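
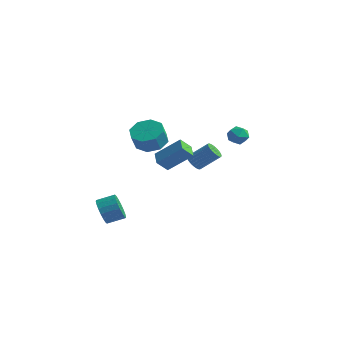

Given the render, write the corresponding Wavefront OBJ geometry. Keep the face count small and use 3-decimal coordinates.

v 0.809 4.282 1.504
v 1.356 4.569 1.211
v 0.904 3.411 0.829
v 1.451 3.698 0.536
v 1.488 3.471 1.18
v 1.429 4.009 1.597
v 0.831 3.971 0.443
v 0.772 4.509 0.86
v 1.37 4.376 0.555
v 1.775 4.068 1.011
v 0.485 3.912 1.029
v 0.89 3.604 1.485
v -0.865 2.782 -1.077
v -0.486 2.843 -1.485
v 0.444 3.439 -0.53
v 0.065 3.378 -0.123
v -0.594 3.032 -1.498
v 0.337 3.628 -0.544
v -0.743 3.184 -1.448
v 0.187 3.78 -0.493
v -0.91 3.274 -1.34
v 0.02 3.87 -0.386
v -1.071 3.29 -1.193
v -0.141 3.886 -0.239
v -1.201 3.228 -1.029
v -0.27 3.824 -0.074
v -1.279 3.098 -0.871
v -0.349 3.694 0.083
v -1.294 2.92 -0.745
v -0.364 3.516 0.209
v -1.244 2.721 -0.67
v -0.314 3.317 0.285
v -1.137 2.532 -0.656
v -0.206 3.128 0.298
v -0.987 2.38 -0.707
v -0.057 2.976 0.248
v -0.82 2.29 -0.814
v 0.11 2.886 0.14
v -0.659 2.274 -0.961
v 0.271 2.87 -0.007
v -0.53 2.336 -1.126
v 0.401 2.932 -0.171
v -0.451 2.466 -1.283
v 0.479 3.062 -0.329
v -0.436 2.644 -1.409
v 0.494 3.24 -0.455
v -0.963 -0.923 1.841
v -0.149 -1.262 1.579
v -0.063 -1.796 2.537
v -0.877 -1.457 2.799
v -0.089 -0.647 1.916
v -0.003 -1.181 2.874
v -0.54 -0.194 2.209
v -0.454 -0.728 3.167
v -1.24 -0.167 2.287
v -1.154 -0.701 3.245
v -1.777 -0.584 2.103
v -1.691 -1.118 3.061
v -1.837 -1.199 1.766
v -1.751 -1.733 2.724
v -1.386 -1.652 1.473
v -1.3 -2.186 2.431
v -0.686 -1.679 1.395
v -0.6 -2.213 2.353
v 1.392 -2.964 1.772
v 1.088 -3.477 2.378
v 2.517 -2.381 2.829
v 2.213 -2.894 3.436
v 1.947 -3.586 1.524
v 1.643 -4.099 2.131
v 3.072 -3.003 2.582
v 2.768 -3.516 3.188
v -2.97 -2.567 -3.211
v -2.516 -2.717 -3.877
v -1.776 -2.083 -3.515
v -2.23 -1.933 -2.849
v -2.715 -2.428 -3.978
v -1.974 -1.794 -3.615
v -2.964 -2.166 -3.926
v -2.223 -1.532 -3.564
v -3.214 -1.984 -3.733
v -2.474 -1.35 -3.371
v -3.416 -1.917 -3.437
v -2.676 -1.283 -3.075
v -3.53 -1.979 -3.096
v -2.79 -1.345 -2.734
v -3.533 -2.157 -2.777
v -2.792 -1.523 -2.415
v -3.424 -2.417 -2.545
v -2.684 -1.783 -2.183
v -3.226 -2.706 -2.445
v -2.485 -2.072 -2.082
v -2.977 -2.968 -2.496
v -2.236 -2.334 -2.134
v -2.726 -3.15 -2.689
v -1.986 -2.516 -2.327
v -2.524 -3.217 -2.985
v -1.784 -2.583 -2.623
v -2.41 -3.155 -3.326
v -1.67 -2.521 -2.964
v -2.408 -2.977 -3.645
v -1.667 -2.343 -3.283
f 1 12 6
f 1 6 2
f 1 2 8
f 1 8 11
f 1 11 12
f 2 6 10
f 6 12 5
f 12 11 3
f 11 8 7
f 8 2 9
f 4 10 5
f 4 5 3
f 4 3 7
f 4 7 9
f 4 9 10
f 5 10 6
f 3 5 12
f 7 3 11
f 9 7 8
f 10 9 2
f 14 13 17
f 14 17 15
f 15 17 18
f 15 18 16
f 17 13 19
f 17 19 18
f 18 19 20
f 18 20 16
f 19 13 21
f 19 21 20
f 20 21 22
f 20 22 16
f 21 13 23
f 21 23 22
f 22 23 24
f 22 24 16
f 23 13 25
f 23 25 24
f 24 25 26
f 24 26 16
f 25 13 27
f 25 27 26
f 26 27 28
f 26 28 16
f 27 13 29
f 27 29 28
f 28 29 30
f 28 30 16
f 29 13 31
f 29 31 30
f 30 31 32
f 30 32 16
f 31 13 33
f 31 33 32
f 32 33 34
f 32 34 16
f 33 13 35
f 33 35 34
f 34 35 36
f 34 36 16
f 35 13 37
f 35 37 36
f 36 37 38
f 36 38 16
f 37 13 39
f 37 39 38
f 38 39 40
f 38 40 16
f 39 13 41
f 39 41 40
f 40 41 42
f 40 42 16
f 41 13 43
f 41 43 42
f 42 43 44
f 42 44 16
f 43 13 45
f 43 45 44
f 44 45 46
f 44 46 16
f 45 13 14
f 45 14 46
f 46 14 15
f 46 15 16
f 48 47 51
f 48 51 49
f 49 51 52
f 49 52 50
f 51 47 53
f 51 53 52
f 52 53 54
f 52 54 50
f 53 47 55
f 53 55 54
f 54 55 56
f 54 56 50
f 55 47 57
f 55 57 56
f 56 57 58
f 56 58 50
f 57 47 59
f 57 59 58
f 58 59 60
f 58 60 50
f 59 47 61
f 59 61 60
f 60 61 62
f 60 62 50
f 61 47 63
f 61 63 62
f 62 63 64
f 62 64 50
f 63 47 48
f 63 48 64
f 64 48 49
f 64 49 50
f 66 68 65
f 69 66 65
f 65 68 67
f 67 69 65
f 66 72 68
f 70 66 69
f 70 72 66
f 68 72 67
f 71 69 67
f 67 72 71
f 71 70 69
f 72 70 71
f 74 73 77
f 74 77 75
f 75 77 78
f 75 78 76
f 77 73 79
f 77 79 78
f 78 79 80
f 78 80 76
f 79 73 81
f 79 81 80
f 80 81 82
f 80 82 76
f 81 73 83
f 81 83 82
f 82 83 84
f 82 84 76
f 83 73 85
f 83 85 84
f 84 85 86
f 84 86 76
f 85 73 87
f 85 87 86
f 86 87 88
f 86 88 76
f 87 73 89
f 87 89 88
f 88 89 90
f 88 90 76
f 89 73 91
f 89 91 90
f 90 91 92
f 90 92 76
f 91 73 93
f 91 93 92
f 92 93 94
f 92 94 76
f 93 73 95
f 93 95 94
f 94 95 96
f 94 96 76
f 95 73 97
f 95 97 96
f 96 97 98
f 96 98 76
f 97 73 99
f 97 99 98
f 98 99 100
f 98 100 76
f 99 73 101
f 99 101 100
f 100 101 102
f 100 102 76
f 101 73 74
f 101 74 102
f 102 74 75
f 102 75 76



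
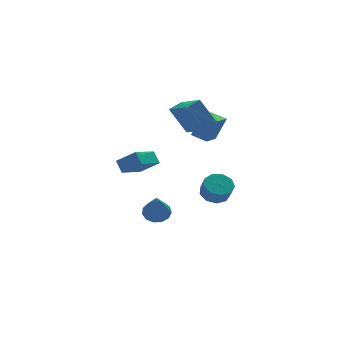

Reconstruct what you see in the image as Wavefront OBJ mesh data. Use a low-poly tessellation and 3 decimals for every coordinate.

v 2.971 1.658 -0.051
v 3.595 1.612 1.389
v 2.332 2.353 0.248
v 2.956 2.307 1.688
v 3.864 2.633 -0.408
v 4.488 2.587 1.032
v 3.225 3.328 -0.109
v 3.849 3.282 1.331
v 0.763 1.492 2.763
v 1.12 -0.334 3.624
v 1.564 1.784 3.049
v 1.922 -0.042 3.91
v 1.538 0.902 1.19
v 1.896 -0.924 2.051
v 2.34 1.194 1.476
v 2.697 -0.632 2.337
v -1.418 -2.694 -2.552
v -0.97 -3.239 -2.835
v -1.862 -3.946 -0.848
v -0.72 -2.993 -2.589
v -0.691 -2.653 -2.331
v -0.893 -2.325 -2.144
v -1.262 -2.115 -2.085
v -1.68 -2.088 -2.175
v -2.014 -2.255 -2.385
v -2.159 -2.56 -2.647
v -2.069 -2.909 -2.879
v -1.772 -3.189 -3.007
v -1.362 -3.312 -2.991
v -3.743 -4.137 1.359
v -3.862 -3.59 1.944
v -2.493 -3.294 0.824
v -2.611 -2.747 1.41
v -2.949 -4.813 2.15
v -3.067 -4.266 2.736
v -1.698 -3.97 1.616
v -1.817 -3.423 2.201
v 3.703 2.255 -4.394
v 4.12 1.604 -4.814
v 4.134 1.014 -3.886
v 3.717 1.665 -3.466
v 4.52 1.986 -4.578
v 4.535 1.396 -3.65
v 4.538 2.494 -4.255
v 4.553 1.904 -3.327
v 4.165 2.89 -3.998
v 4.18 2.3 -3.069
v 3.576 2.989 -3.926
v 3.59 2.399 -2.997
v 3.046 2.744 -4.073
v 3.06 2.154 -3.144
v 2.823 2.271 -4.37
v 2.838 1.681 -3.442
v 3.012 1.79 -4.679
v 3.027 1.2 -3.751
v 3.524 1.527 -4.854
v 3.539 0.937 -3.926
f 2 4 1
f 5 2 1
f 1 4 3
f 3 5 1
f 2 8 4
f 6 2 5
f 6 8 2
f 4 8 3
f 7 5 3
f 3 8 7
f 7 6 5
f 8 6 7
f 10 12 9
f 13 10 9
f 9 12 11
f 11 13 9
f 10 16 12
f 14 10 13
f 14 16 10
f 12 16 11
f 15 13 11
f 11 16 15
f 15 14 13
f 16 14 15
f 18 17 20
f 18 20 19
f 20 17 21
f 20 21 19
f 21 17 22
f 21 22 19
f 22 17 23
f 22 23 19
f 23 17 24
f 23 24 19
f 24 17 25
f 24 25 19
f 25 17 26
f 25 26 19
f 26 17 27
f 26 27 19
f 27 17 28
f 27 28 19
f 28 17 29
f 28 29 19
f 29 17 18
f 29 18 19
f 31 33 30
f 34 31 30
f 30 33 32
f 32 34 30
f 31 37 33
f 35 31 34
f 35 37 31
f 33 37 32
f 36 34 32
f 32 37 36
f 36 35 34
f 37 35 36
f 39 38 42
f 39 42 40
f 40 42 43
f 40 43 41
f 42 38 44
f 42 44 43
f 43 44 45
f 43 45 41
f 44 38 46
f 44 46 45
f 45 46 47
f 45 47 41
f 46 38 48
f 46 48 47
f 47 48 49
f 47 49 41
f 48 38 50
f 48 50 49
f 49 50 51
f 49 51 41
f 50 38 52
f 50 52 51
f 51 52 53
f 51 53 41
f 52 38 54
f 52 54 53
f 53 54 55
f 53 55 41
f 54 38 56
f 54 56 55
f 55 56 57
f 55 57 41
f 56 38 39
f 56 39 57
f 57 39 40
f 57 40 41



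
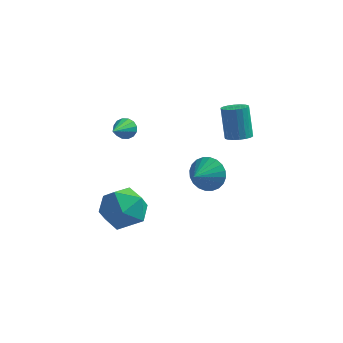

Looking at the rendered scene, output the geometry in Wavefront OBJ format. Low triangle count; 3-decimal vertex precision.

v -0.061 0.439 -1.621
v 0.546 -0.006 -2.096
v -0.399 -0.599 -1.079
v 0.73 0.081 -1.815
v 0.794 0.223 -1.504
v 0.728 0.397 -1.211
v 0.541 0.578 -0.981
v 0.263 0.738 -0.848
v -0.065 0.853 -0.833
v -0.391 0.904 -0.938
v -0.668 0.885 -1.147
v -0.852 0.798 -1.428
v -0.916 0.656 -1.739
v -0.85 0.482 -2.032
v -0.663 0.301 -2.262
v -0.385 0.141 -2.395
v -0.057 0.026 -2.41
v 0.27 -0.025 -2.305
v -3.384 -0.588 1.45
v -3.182 -0.853 1.025
v -3.556 -1.812 2.13
v -2.961 -0.794 1.186
v -2.853 -0.681 1.418
v -2.888 -0.542 1.658
v -3.056 -0.416 1.843
v -3.312 -0.336 1.922
v -3.587 -0.324 1.875
v -3.808 -0.382 1.714
v -3.915 -0.496 1.483
v -3.881 -0.634 1.242
v -3.713 -0.76 1.058
v -3.457 -0.84 0.978
v 1.166 0.902 0.713
v 1.762 0.981 0.82
v 1.429 1.557 2.253
v 0.834 1.478 2.147
v 1.688 1.217 0.708
v 1.356 1.794 2.141
v 1.512 1.391 0.597
v 1.179 1.967 2.03
v 1.266 1.468 0.509
v 0.934 2.044 1.942
v 1.001 1.432 0.462
v 0.669 2.009 1.895
v 0.769 1.292 0.464
v 0.437 1.869 1.897
v 0.615 1.074 0.516
v 0.283 1.651 1.949
v 0.571 0.823 0.607
v 0.238 1.399 2.04
v 0.644 0.586 0.719
v 0.312 1.163 2.152
v 0.821 0.413 0.83
v 0.488 0.989 2.263
v 1.066 0.336 0.918
v 0.734 0.912 2.351
v 1.331 0.371 0.965
v 0.999 0.948 2.398
v 1.563 0.511 0.963
v 1.231 1.088 2.396
v 1.717 0.729 0.911
v 1.385 1.306 2.344
v -3.734 0.152 -4.204
v -2.593 -0.084 -3.845
v -4.327 -1.576 -3.455
v -3.186 -1.812 -3.096
v -3.825 -0.926 -2.553
v -3.459 0.141 -3.016
v -3.461 -1.801 -4.284
v -3.095 -0.734 -4.747
v -2.424 -1.291 -3.894
v -2.649 -0.751 -2.824
v -4.271 -0.909 -4.476
v -4.496 -0.369 -3.406
f 2 1 4
f 2 4 3
f 4 1 5
f 4 5 3
f 5 1 6
f 5 6 3
f 6 1 7
f 6 7 3
f 7 1 8
f 7 8 3
f 8 1 9
f 8 9 3
f 9 1 10
f 9 10 3
f 10 1 11
f 10 11 3
f 11 1 12
f 11 12 3
f 12 1 13
f 12 13 3
f 13 1 14
f 13 14 3
f 14 1 15
f 14 15 3
f 15 1 16
f 15 16 3
f 16 1 17
f 16 17 3
f 17 1 18
f 17 18 3
f 18 1 2
f 18 2 3
f 20 19 22
f 20 22 21
f 22 19 23
f 22 23 21
f 23 19 24
f 23 24 21
f 24 19 25
f 24 25 21
f 25 19 26
f 25 26 21
f 26 19 27
f 26 27 21
f 27 19 28
f 27 28 21
f 28 19 29
f 28 29 21
f 29 19 30
f 29 30 21
f 30 19 31
f 30 31 21
f 31 19 32
f 31 32 21
f 32 19 20
f 32 20 21
f 34 33 37
f 34 37 35
f 35 37 38
f 35 38 36
f 37 33 39
f 37 39 38
f 38 39 40
f 38 40 36
f 39 33 41
f 39 41 40
f 40 41 42
f 40 42 36
f 41 33 43
f 41 43 42
f 42 43 44
f 42 44 36
f 43 33 45
f 43 45 44
f 44 45 46
f 44 46 36
f 45 33 47
f 45 47 46
f 46 47 48
f 46 48 36
f 47 33 49
f 47 49 48
f 48 49 50
f 48 50 36
f 49 33 51
f 49 51 50
f 50 51 52
f 50 52 36
f 51 33 53
f 51 53 52
f 52 53 54
f 52 54 36
f 53 33 55
f 53 55 54
f 54 55 56
f 54 56 36
f 55 33 57
f 55 57 56
f 56 57 58
f 56 58 36
f 57 33 59
f 57 59 58
f 58 59 60
f 58 60 36
f 59 33 61
f 59 61 60
f 60 61 62
f 60 62 36
f 61 33 34
f 61 34 62
f 62 34 35
f 62 35 36
f 63 74 68
f 63 68 64
f 63 64 70
f 63 70 73
f 63 73 74
f 64 68 72
f 68 74 67
f 74 73 65
f 73 70 69
f 70 64 71
f 66 72 67
f 66 67 65
f 66 65 69
f 66 69 71
f 66 71 72
f 67 72 68
f 65 67 74
f 69 65 73
f 71 69 70
f 72 71 64



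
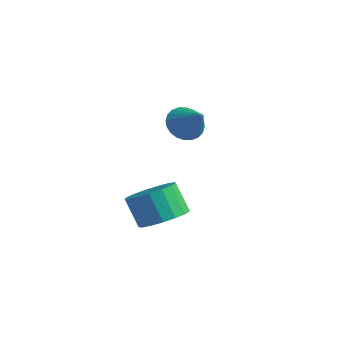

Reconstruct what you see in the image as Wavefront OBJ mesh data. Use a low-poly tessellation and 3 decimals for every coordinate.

v 0.082 3.937 3.342
v 0.427 3.546 2.875
v 1.038 3.783 4.178
v 0.52 3.796 2.815
v 0.546 4.067 2.834
v 0.502 4.318 2.932
v 0.393 4.512 3.091
v 0.237 4.617 3.289
v 0.058 4.62 3.495
v -0.118 4.518 3.677
v -0.264 4.328 3.809
v -0.357 4.078 3.869
v -0.383 3.807 3.849
v -0.338 3.556 3.752
v -0.23 3.362 3.592
v -0.074 3.257 3.395
v 0.106 3.254 3.189
v 0.282 3.356 3.006
v 2.867 0.243 1.76
v 3.543 0.036 2.195
v 2.929 0.051 3.155
v 2.253 0.257 2.72
v 3.549 0.434 2.193
v 2.935 0.449 3.153
v 3.399 0.787 2.091
v 2.785 0.802 3.052
v 3.127 1.016 1.914
v 2.513 1.031 2.874
v 2.795 1.067 1.701
v 2.181 1.082 2.661
v 2.48 0.93 1.502
v 1.866 0.945 2.462
v 2.254 0.635 1.362
v 1.64 0.65 2.322
v 2.168 0.25 1.313
v 1.554 0.265 2.273
v 2.242 -0.136 1.366
v 1.628 -0.121 2.327
v 2.459 -0.436 1.51
v 1.846 -0.421 2.47
v 2.77 -0.58 1.711
v 2.156 -0.565 2.671
v 3.103 -0.536 1.923
v 2.489 -0.521 2.883
v 3.382 -0.314 2.098
v 2.768 -0.299 3.058
f 2 1 4
f 2 4 3
f 4 1 5
f 4 5 3
f 5 1 6
f 5 6 3
f 6 1 7
f 6 7 3
f 7 1 8
f 7 8 3
f 8 1 9
f 8 9 3
f 9 1 10
f 9 10 3
f 10 1 11
f 10 11 3
f 11 1 12
f 11 12 3
f 12 1 13
f 12 13 3
f 13 1 14
f 13 14 3
f 14 1 15
f 14 15 3
f 15 1 16
f 15 16 3
f 16 1 17
f 16 17 3
f 17 1 18
f 17 18 3
f 18 1 2
f 18 2 3
f 20 19 23
f 20 23 21
f 21 23 24
f 21 24 22
f 23 19 25
f 23 25 24
f 24 25 26
f 24 26 22
f 25 19 27
f 25 27 26
f 26 27 28
f 26 28 22
f 27 19 29
f 27 29 28
f 28 29 30
f 28 30 22
f 29 19 31
f 29 31 30
f 30 31 32
f 30 32 22
f 31 19 33
f 31 33 32
f 32 33 34
f 32 34 22
f 33 19 35
f 33 35 34
f 34 35 36
f 34 36 22
f 35 19 37
f 35 37 36
f 36 37 38
f 36 38 22
f 37 19 39
f 37 39 38
f 38 39 40
f 38 40 22
f 39 19 41
f 39 41 40
f 40 41 42
f 40 42 22
f 41 19 43
f 41 43 42
f 42 43 44
f 42 44 22
f 43 19 45
f 43 45 44
f 44 45 46
f 44 46 22
f 45 19 20
f 45 20 46
f 46 20 21
f 46 21 22



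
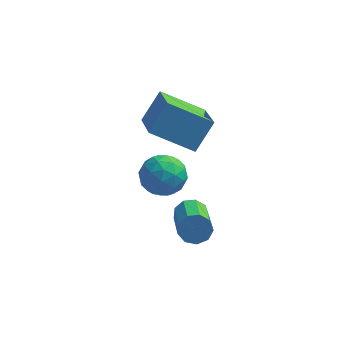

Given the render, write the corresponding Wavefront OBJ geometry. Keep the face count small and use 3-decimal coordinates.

v 2.357 -0.416 -0.28
v 2.875 -0.121 0.048
v 3.281 -1.97 1.067
v 2.763 -2.264 0.74
v 2.483 -0.072 0.293
v 2.889 -1.921 1.313
v 2.032 -0.184 0.271
v 2.438 -2.032 1.29
v 1.733 -0.404 -0.01
v 2.139 -2.253 1.01
v 1.726 -0.629 -0.416
v 2.132 -2.478 0.603
v 2.014 -0.755 -0.759
v 2.421 -2.604 0.26
v 2.463 -0.722 -0.877
v 2.869 -2.571 0.142
v 2.862 -0.545 -0.716
v 3.268 -2.394 0.303
v 3.025 -0.308 -0.351
v 3.431 -2.157 0.669
v 1.906 1.717 2.346
v 2.469 -0.081 3.34
v 0.151 1.697 3.305
v 0.714 -0.101 4.299
v 2.506 2.521 3.461
v 3.069 0.723 4.455
v 0.751 2.501 4.42
v 1.314 0.703 5.414
v 0.134 1.942 -0.139
v 0.897 2.011 -0.812
v 1.103 1.069 0.872
v 1.866 1.138 0.199
v 1.553 1.968 0.702
v 0.955 2.508 0.078
v 1.045 0.572 -0.018
v 0.447 1.112 -0.642
v 1.461 1.165 -0.736
v 1.775 2.027 -0.292
v 0.225 1.053 0.352
v 0.539 1.915 0.796
v 0.431 2.054 -0.564
v 1.569 1.026 0.624
v 1.386 1.514 0.92
v 1.834 1.555 0.524
v 0.464 2.345 -0.041
v 0.913 2.386 -0.437
v 1.298 2.36 0.453
v 1.087 0.694 0.497
v 1.536 0.735 0.101
v 0.166 1.525 -0.464
v 0.614 1.566 -0.86
v 0.702 0.72 -0.393
v 1.211 1.596 -0.915
v 1.78 1.083 -0.321
v 1.298 0.75 -0.448
v 0.946 1.068 -0.816
v 1.395 2.103 -0.654
v 1.965 1.59 -0.06
v 1.781 2.078 0.236
v 1.429 2.395 -0.131
v 1.726 1.606 -0.61
v 0.035 1.49 0.12
v 0.605 0.977 0.714
v 0.571 0.685 0.191
v 0.219 1.002 -0.176
v 0.22 1.997 0.381
v 0.789 1.484 0.975
v 1.054 2.012 0.876
v 0.702 2.33 0.508
v 0.274 1.474 0.67
f 2 1 5
f 2 5 3
f 3 5 6
f 3 6 4
f 5 1 7
f 5 7 6
f 6 7 8
f 6 8 4
f 7 1 9
f 7 9 8
f 8 9 10
f 8 10 4
f 9 1 11
f 9 11 10
f 10 11 12
f 10 12 4
f 11 1 13
f 11 13 12
f 12 13 14
f 12 14 4
f 13 1 15
f 13 15 14
f 14 15 16
f 14 16 4
f 15 1 17
f 15 17 16
f 16 17 18
f 16 18 4
f 17 1 19
f 17 19 18
f 18 19 20
f 18 20 4
f 19 1 2
f 19 2 20
f 20 2 3
f 20 3 4
f 22 24 21
f 25 22 21
f 21 24 23
f 23 25 21
f 22 28 24
f 26 22 25
f 26 28 22
f 24 28 23
f 27 25 23
f 23 28 27
f 27 26 25
f 28 26 27
f 29 66 45
f 66 40 69
f 45 69 34
f 66 69 45
f 29 45 41
f 45 34 46
f 41 46 30
f 45 46 41
f 29 41 50
f 41 30 51
f 50 51 36
f 41 51 50
f 29 50 62
f 50 36 65
f 62 65 39
f 50 65 62
f 29 62 66
f 62 39 70
f 66 70 40
f 62 70 66
f 30 46 57
f 46 34 60
f 57 60 38
f 46 60 57
f 34 69 47
f 69 40 68
f 47 68 33
f 69 68 47
f 40 70 67
f 70 39 63
f 67 63 31
f 70 63 67
f 39 65 64
f 65 36 52
f 64 52 35
f 65 52 64
f 36 51 56
f 51 30 53
f 56 53 37
f 51 53 56
f 32 58 44
f 58 38 59
f 44 59 33
f 58 59 44
f 32 44 42
f 44 33 43
f 42 43 31
f 44 43 42
f 32 42 49
f 42 31 48
f 49 48 35
f 42 48 49
f 32 49 54
f 49 35 55
f 54 55 37
f 49 55 54
f 32 54 58
f 54 37 61
f 58 61 38
f 54 61 58
f 33 59 47
f 59 38 60
f 47 60 34
f 59 60 47
f 31 43 67
f 43 33 68
f 67 68 40
f 43 68 67
f 35 48 64
f 48 31 63
f 64 63 39
f 48 63 64
f 37 55 56
f 55 35 52
f 56 52 36
f 55 52 56
f 38 61 57
f 61 37 53
f 57 53 30
f 61 53 57



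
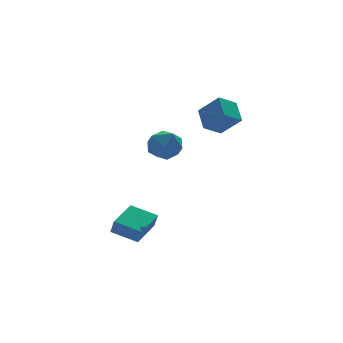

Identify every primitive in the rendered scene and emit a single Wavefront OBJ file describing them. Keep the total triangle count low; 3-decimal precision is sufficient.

v 2.544 -0.019 2.162
v 2.757 1.114 2.939
v 3.557 0.171 1.607
v 3.769 1.304 2.384
v 3.271 -0.864 3.196
v 3.483 0.269 3.973
v 4.283 -0.674 2.641
v 4.496 0.459 3.418
v -1.638 -1.894 -4.063
v -1.579 -2.215 -3.278
v -2.65 -0.936 -3.595
v -2.59 -1.256 -2.81
v -0.31 -0.684 -3.67
v -0.25 -1.004 -2.885
v -1.321 0.275 -3.202
v -1.262 -0.046 -2.417
v -0.001 -0.308 0.721
v 0.654 0.158 1.332
v -0.154 -1.518 1.808
v 0.501 -1.052 2.419
v -0.414 -0.655 2.263
v -0.32 0.092 1.591
v 0.82 -1.452 1.549
v 0.914 -0.705 0.877
v 1.161 -0.549 1.844
v 0.398 -0.056 2.285
v 0.102 -1.304 0.855
v -0.661 -0.811 1.296
f 2 4 1
f 5 2 1
f 1 4 3
f 3 5 1
f 2 8 4
f 6 2 5
f 6 8 2
f 4 8 3
f 7 5 3
f 3 8 7
f 7 6 5
f 8 6 7
f 10 12 9
f 13 10 9
f 9 12 11
f 11 13 9
f 10 16 12
f 14 10 13
f 14 16 10
f 12 16 11
f 15 13 11
f 11 16 15
f 15 14 13
f 16 14 15
f 17 28 22
f 17 22 18
f 17 18 24
f 17 24 27
f 17 27 28
f 18 22 26
f 22 28 21
f 28 27 19
f 27 24 23
f 24 18 25
f 20 26 21
f 20 21 19
f 20 19 23
f 20 23 25
f 20 25 26
f 21 26 22
f 19 21 28
f 23 19 27
f 25 23 24
f 26 25 18



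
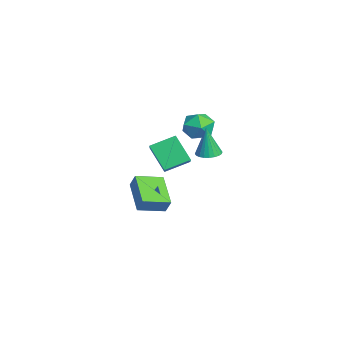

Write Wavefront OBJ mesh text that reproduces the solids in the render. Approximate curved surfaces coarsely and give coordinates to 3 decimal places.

v -1.832 2.837 2.363
v -0.942 2.591 2.213
v -2.058 1.549 3.127
v -1.168 1.303 2.977
v -1.367 2.017 3.548
v -1.227 2.813 3.077
v -1.773 1.327 2.263
v -1.633 2.123 1.792
v -0.905 1.658 2.152
v -0.654 2.085 2.946
v -2.346 2.055 2.394
v -2.095 2.482 3.188
v -4.092 -1.054 -2.629
v -3.776 -0.81 -1.845
v -4.371 0.401 -2.969
v -4.054 0.645 -2.185
v -2.226 -0.885 -3.435
v -1.909 -0.641 -2.651
v -2.504 0.57 -3.775
v -2.188 0.814 -2.991
v -0.384 -0.445 2.042
v -0.558 0.841 2.567
v -2.104 -0.244 0.982
v -2.278 1.042 1.507
v 0.458 0.178 0.793
v 0.284 1.464 1.318
v -1.262 0.379 -0.267
v -1.436 1.665 0.258
v 2.107 2.06 2.703
v 2.744 2.003 2.719
v 2.053 1.94 4.337
v 2.717 2.25 2.737
v 2.597 2.469 2.749
v 2.402 2.625 2.754
v 2.163 2.696 2.751
v 1.915 2.669 2.741
v 1.696 2.55 2.725
v 1.54 2.356 2.706
v 1.47 2.118 2.686
v 1.497 1.87 2.669
v 1.617 1.651 2.657
v 1.811 1.495 2.651
v 2.051 1.424 2.654
v 2.299 1.451 2.664
v 2.518 1.57 2.68
v 2.674 1.764 2.699
f 1 12 6
f 1 6 2
f 1 2 8
f 1 8 11
f 1 11 12
f 2 6 10
f 6 12 5
f 12 11 3
f 11 8 7
f 8 2 9
f 4 10 5
f 4 5 3
f 4 3 7
f 4 7 9
f 4 9 10
f 5 10 6
f 3 5 12
f 7 3 11
f 9 7 8
f 10 9 2
f 14 16 13
f 17 14 13
f 13 16 15
f 15 17 13
f 14 20 16
f 18 14 17
f 18 20 14
f 16 20 15
f 19 17 15
f 15 20 19
f 19 18 17
f 20 18 19
f 22 24 21
f 25 22 21
f 21 24 23
f 23 25 21
f 22 28 24
f 26 22 25
f 26 28 22
f 24 28 23
f 27 25 23
f 23 28 27
f 27 26 25
f 28 26 27
f 30 29 32
f 30 32 31
f 32 29 33
f 32 33 31
f 33 29 34
f 33 34 31
f 34 29 35
f 34 35 31
f 35 29 36
f 35 36 31
f 36 29 37
f 36 37 31
f 37 29 38
f 37 38 31
f 38 29 39
f 38 39 31
f 39 29 40
f 39 40 31
f 40 29 41
f 40 41 31
f 41 29 42
f 41 42 31
f 42 29 43
f 42 43 31
f 43 29 44
f 43 44 31
f 44 29 45
f 44 45 31
f 45 29 46
f 45 46 31
f 46 29 30
f 46 30 31



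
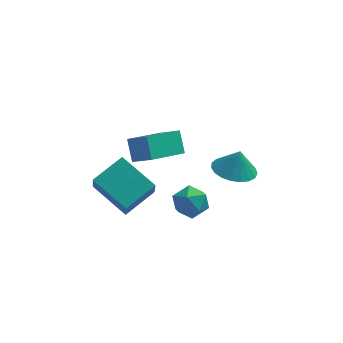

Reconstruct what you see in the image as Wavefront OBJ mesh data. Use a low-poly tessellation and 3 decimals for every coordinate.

v -1.489 0.979 3.403
v -1.674 1.653 4.213
v -0.2 2.117 2.749
v -0.385 2.792 3.559
v -0.735 0.468 4.001
v -0.92 1.143 4.811
v 0.554 1.607 3.347
v 0.369 2.281 4.157
v 2.564 2.685 1.265
v 3.121 1.917 1.223
v 2.796 2.795 2.335
v 3.375 2.207 1.138
v 3.489 2.58 1.075
v 3.442 2.971 1.045
v 3.244 3.313 1.053
v 2.928 3.546 1.097
v 2.549 3.63 1.171
v 2.173 3.551 1.261
v 1.864 3.322 1.351
v 1.676 2.982 1.427
v 1.642 2.592 1.475
v 1.767 2.217 1.487
v 2.03 1.924 1.46
v 2.385 1.761 1.399
v 2.771 1.759 1.316
v 0.046 -0.104 2.256
v 0.434 0.497 1.877
v 1.066 -0.897 2.043
v 1.454 -0.296 1.664
v 1.33 -0.258 2.463
v 0.699 0.232 2.595
v 0.801 -0.632 1.325
v 0.17 -0.142 1.457
v 0.901 0.171 1.302
v 1.228 0.402 2.006
v 0.272 -0.802 1.914
v 0.599 -0.571 2.618
v -3.061 1.529 1.347
v -3.024 0.825 2.439
v -1.923 2.455 1.907
v -1.886 1.75 2.998
v -1.774 0.41 0.582
v -1.737 -0.295 1.673
v -0.636 1.335 1.141
v -0.599 0.631 2.233
f 2 4 1
f 5 2 1
f 1 4 3
f 3 5 1
f 2 8 4
f 6 2 5
f 6 8 2
f 4 8 3
f 7 5 3
f 3 8 7
f 7 6 5
f 8 6 7
f 10 9 12
f 10 12 11
f 12 9 13
f 12 13 11
f 13 9 14
f 13 14 11
f 14 9 15
f 14 15 11
f 15 9 16
f 15 16 11
f 16 9 17
f 16 17 11
f 17 9 18
f 17 18 11
f 18 9 19
f 18 19 11
f 19 9 20
f 19 20 11
f 20 9 21
f 20 21 11
f 21 9 22
f 21 22 11
f 22 9 23
f 22 23 11
f 23 9 24
f 23 24 11
f 24 9 25
f 24 25 11
f 25 9 10
f 25 10 11
f 26 37 31
f 26 31 27
f 26 27 33
f 26 33 36
f 26 36 37
f 27 31 35
f 31 37 30
f 37 36 28
f 36 33 32
f 33 27 34
f 29 35 30
f 29 30 28
f 29 28 32
f 29 32 34
f 29 34 35
f 30 35 31
f 28 30 37
f 32 28 36
f 34 32 33
f 35 34 27
f 39 41 38
f 42 39 38
f 38 41 40
f 40 42 38
f 39 45 41
f 43 39 42
f 43 45 39
f 41 45 40
f 44 42 40
f 40 45 44
f 44 43 42
f 45 43 44



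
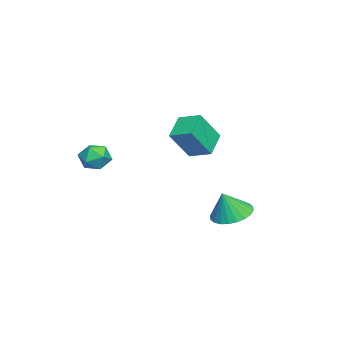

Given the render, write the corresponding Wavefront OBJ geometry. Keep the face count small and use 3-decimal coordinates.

v 2.715 -3.211 -0.038
v 3.309 -2.969 0.553
v 3.711 -3.911 -0.753
v 4.305 -3.669 -0.162
v 3.68 -4.238 0.055
v 3.064 -3.805 0.497
v 3.956 -3.075 -0.697
v 3.34 -2.642 -0.255
v 4.076 -2.885 0.146
v 3.905 -3.604 0.611
v 3.115 -3.276 -0.811
v 2.944 -3.995 -0.346
v -1.927 -0.03 -1.646
v -3.246 0.166 -0.816
v -1.511 1.164 -1.265
v -2.83 1.359 -0.436
v -1.03 -0.859 -0.024
v -2.349 -0.664 0.805
v -0.614 0.334 0.356
v -1.933 0.53 1.186
v 1.941 2.827 -3.841
v 2.891 2.464 -4.234
v 2.379 2.433 -2.419
v 2.985 2.87 -4.151
v 2.921 3.27 -4.02
v 2.707 3.602 -3.863
v 2.377 3.816 -3.701
v 1.98 3.88 -3.562
v 1.578 3.783 -3.464
v 1.23 3.541 -3.425
v 0.991 3.19 -3.448
v 0.897 2.784 -3.532
v 0.961 2.384 -3.662
v 1.175 2.052 -3.82
v 1.505 1.838 -3.981
v 1.902 1.774 -4.121
v 2.304 1.871 -4.218
v 2.651 2.113 -4.258
f 1 12 6
f 1 6 2
f 1 2 8
f 1 8 11
f 1 11 12
f 2 6 10
f 6 12 5
f 12 11 3
f 11 8 7
f 8 2 9
f 4 10 5
f 4 5 3
f 4 3 7
f 4 7 9
f 4 9 10
f 5 10 6
f 3 5 12
f 7 3 11
f 9 7 8
f 10 9 2
f 14 16 13
f 17 14 13
f 13 16 15
f 15 17 13
f 14 20 16
f 18 14 17
f 18 20 14
f 16 20 15
f 19 17 15
f 15 20 19
f 19 18 17
f 20 18 19
f 22 21 24
f 22 24 23
f 24 21 25
f 24 25 23
f 25 21 26
f 25 26 23
f 26 21 27
f 26 27 23
f 27 21 28
f 27 28 23
f 28 21 29
f 28 29 23
f 29 21 30
f 29 30 23
f 30 21 31
f 30 31 23
f 31 21 32
f 31 32 23
f 32 21 33
f 32 33 23
f 33 21 34
f 33 34 23
f 34 21 35
f 34 35 23
f 35 21 36
f 35 36 23
f 36 21 37
f 36 37 23
f 37 21 38
f 37 38 23
f 38 21 22
f 38 22 23



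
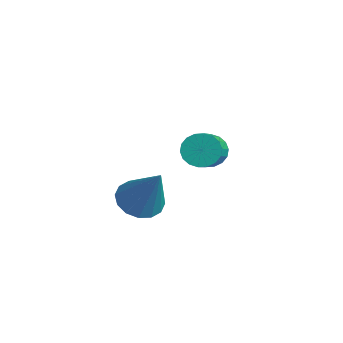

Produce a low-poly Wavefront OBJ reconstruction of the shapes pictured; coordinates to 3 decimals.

v 1.406 -3.931 1.246
v 1.887 -3.549 0.889
v 2.354 -3.789 2.674
v 1.649 -3.302 1.022
v 1.346 -3.224 1.215
v 1.06 -3.335 1.416
v 0.866 -3.606 1.572
v 0.817 -3.964 1.64
v 0.926 -4.313 1.602
v 1.164 -4.56 1.469
v 1.467 -4.638 1.276
v 1.753 -4.526 1.075
v 1.947 -4.255 0.919
v 1.996 -3.898 0.851
v -1.015 -0.51 0.874
v -0.642 -0.508 0.404
v 0.208 -1.209 1.076
v -0.165 -1.21 1.546
v -0.568 -0.29 0.539
v 0.281 -0.99 1.211
v -0.583 -0.115 0.74
v 0.266 -0.815 1.412
v -0.684 -0.018 0.968
v 0.166 -0.719 1.64
v -0.85 -0.019 1.177
v -0 -0.719 1.849
v -1.049 -0.117 1.326
v -0.199 -0.817 1.998
v -1.241 -0.293 1.386
v -0.391 -0.993 2.058
v -1.388 -0.511 1.344
v -0.538 -1.212 2.016
v -1.461 -0.73 1.209
v -0.612 -1.43 1.881
v -1.446 -0.905 1.008
v -0.597 -1.605 1.68
v -1.346 -1.001 0.78
v -0.496 -1.702 1.452
v -1.18 -1.001 0.571
v -0.33 -1.701 1.243
v -0.981 -0.903 0.422
v -0.131 -1.603 1.094
v -0.789 -0.727 0.362
v 0.061 -1.427 1.034
f 2 1 4
f 2 4 3
f 4 1 5
f 4 5 3
f 5 1 6
f 5 6 3
f 6 1 7
f 6 7 3
f 7 1 8
f 7 8 3
f 8 1 9
f 8 9 3
f 9 1 10
f 9 10 3
f 10 1 11
f 10 11 3
f 11 1 12
f 11 12 3
f 12 1 13
f 12 13 3
f 13 1 14
f 13 14 3
f 14 1 2
f 14 2 3
f 16 15 19
f 16 19 17
f 17 19 20
f 17 20 18
f 19 15 21
f 19 21 20
f 20 21 22
f 20 22 18
f 21 15 23
f 21 23 22
f 22 23 24
f 22 24 18
f 23 15 25
f 23 25 24
f 24 25 26
f 24 26 18
f 25 15 27
f 25 27 26
f 26 27 28
f 26 28 18
f 27 15 29
f 27 29 28
f 28 29 30
f 28 30 18
f 29 15 31
f 29 31 30
f 30 31 32
f 30 32 18
f 31 15 33
f 31 33 32
f 32 33 34
f 32 34 18
f 33 15 35
f 33 35 34
f 34 35 36
f 34 36 18
f 35 15 37
f 35 37 36
f 36 37 38
f 36 38 18
f 37 15 39
f 37 39 38
f 38 39 40
f 38 40 18
f 39 15 41
f 39 41 40
f 40 41 42
f 40 42 18
f 41 15 43
f 41 43 42
f 42 43 44
f 42 44 18
f 43 15 16
f 43 16 44
f 44 16 17
f 44 17 18



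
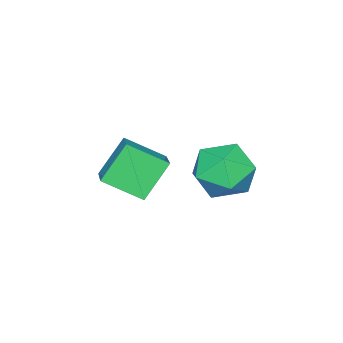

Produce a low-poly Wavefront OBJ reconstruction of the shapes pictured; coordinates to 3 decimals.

v -4.581 -1.579 -0.043
v -3.717 -0.856 0.524
v -3.183 -3.044 -0.304
v -2.319 -2.321 0.263
v -3.272 -2.806 0.932
v -4.136 -1.901 1.093
v -2.764 -1.999 -0.873
v -3.628 -1.094 -0.712
v -2.594 -1.115 0.011
v -2.908 -1.614 1.126
v -3.992 -2.286 -0.906
v -4.306 -2.785 0.209
v -0.135 -4.683 0.753
v -1.134 -4.375 2.068
v -0.766 -3.422 -0.023
v -1.765 -3.113 1.292
v 0.925 -3.787 1.348
v -0.074 -3.478 2.663
v 0.294 -2.525 0.572
v -0.705 -2.217 1.887
f 1 12 6
f 1 6 2
f 1 2 8
f 1 8 11
f 1 11 12
f 2 6 10
f 6 12 5
f 12 11 3
f 11 8 7
f 8 2 9
f 4 10 5
f 4 5 3
f 4 3 7
f 4 7 9
f 4 9 10
f 5 10 6
f 3 5 12
f 7 3 11
f 9 7 8
f 10 9 2
f 14 16 13
f 17 14 13
f 13 16 15
f 15 17 13
f 14 20 16
f 18 14 17
f 18 20 14
f 16 20 15
f 19 17 15
f 15 20 19
f 19 18 17
f 20 18 19



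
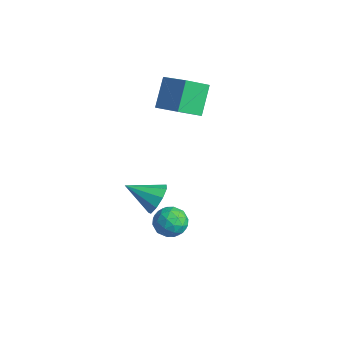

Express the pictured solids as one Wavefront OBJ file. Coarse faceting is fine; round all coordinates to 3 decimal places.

v -4.846 4.099 3.411
v -5.157 2.729 4.276
v -2.943 4.249 4.333
v -3.254 2.878 5.198
v -4.026 2.962 1.902
v -4.337 1.591 2.767
v -2.123 3.111 2.824
v -2.434 1.741 3.689
v 2.709 -1.871 -0.604
v 3.262 -2.649 -0.307
v 1.778 -2.031 0.707
v 2.331 -2.809 1.004
v 2.719 -1.888 1.012
v 3.294 -1.789 0.201
v 1.746 -2.891 0.199
v 2.321 -2.792 -0.612
v 2.666 -3.279 0.189
v 3.268 -2.659 0.692
v 1.772 -2.021 -0.292
v 2.374 -1.401 0.211
v 3.067 -2.246 -0.571
v 1.973 -2.434 0.971
v 2.201 -1.893 0.975
v 2.526 -2.35 1.15
v 3.086 -1.741 -0.272
v 3.411 -2.198 -0.098
v 3.092 -1.751 0.678
v 1.629 -2.482 0.498
v 1.954 -2.939 0.672
v 2.514 -2.33 -0.75
v 2.839 -2.787 -0.575
v 1.948 -2.929 -0.278
v 3.042 -3.073 -0.105
v 2.495 -3.167 0.666
v 2.151 -3.215 0.193
v 2.489 -3.157 -0.283
v 3.395 -2.709 0.191
v 2.848 -2.803 0.962
v 3.076 -2.262 0.966
v 3.415 -2.204 0.49
v 3.045 -3.079 0.483
v 2.192 -1.877 -0.562
v 1.645 -1.971 0.209
v 1.625 -2.476 -0.09
v 1.964 -2.418 -0.566
v 2.545 -1.513 -0.266
v 1.998 -1.607 0.505
v 2.551 -1.523 0.683
v 2.889 -1.465 0.207
v 1.995 -1.601 -0.083
v -2.054 0.113 -2.876
v -1.351 -0.056 -2.101
v -3.386 -1.153 -1.944
v -1.773 0.51 -1.934
v -2.326 0.89 -2.208
v -2.752 0.907 -2.795
v -2.852 0.552 -3.419
v -2.578 -0.008 -3.789
v -2.06 -0.512 -3.732
v -1.538 -0.723 -3.274
v -1.259 -0.543 -2.63
f 2 4 1
f 5 2 1
f 1 4 3
f 3 5 1
f 2 8 4
f 6 2 5
f 6 8 2
f 4 8 3
f 7 5 3
f 3 8 7
f 7 6 5
f 8 6 7
f 9 46 25
f 46 20 49
f 25 49 14
f 46 49 25
f 9 25 21
f 25 14 26
f 21 26 10
f 25 26 21
f 9 21 30
f 21 10 31
f 30 31 16
f 21 31 30
f 9 30 42
f 30 16 45
f 42 45 19
f 30 45 42
f 9 42 46
f 42 19 50
f 46 50 20
f 42 50 46
f 10 26 37
f 26 14 40
f 37 40 18
f 26 40 37
f 14 49 27
f 49 20 48
f 27 48 13
f 49 48 27
f 20 50 47
f 50 19 43
f 47 43 11
f 50 43 47
f 19 45 44
f 45 16 32
f 44 32 15
f 45 32 44
f 16 31 36
f 31 10 33
f 36 33 17
f 31 33 36
f 12 38 24
f 38 18 39
f 24 39 13
f 38 39 24
f 12 24 22
f 24 13 23
f 22 23 11
f 24 23 22
f 12 22 29
f 22 11 28
f 29 28 15
f 22 28 29
f 12 29 34
f 29 15 35
f 34 35 17
f 29 35 34
f 12 34 38
f 34 17 41
f 38 41 18
f 34 41 38
f 13 39 27
f 39 18 40
f 27 40 14
f 39 40 27
f 11 23 47
f 23 13 48
f 47 48 20
f 23 48 47
f 15 28 44
f 28 11 43
f 44 43 19
f 28 43 44
f 17 35 36
f 35 15 32
f 36 32 16
f 35 32 36
f 18 41 37
f 41 17 33
f 37 33 10
f 41 33 37
f 52 51 54
f 52 54 53
f 54 51 55
f 54 55 53
f 55 51 56
f 55 56 53
f 56 51 57
f 56 57 53
f 57 51 58
f 57 58 53
f 58 51 59
f 58 59 53
f 59 51 60
f 59 60 53
f 60 51 61
f 60 61 53
f 61 51 52
f 61 52 53



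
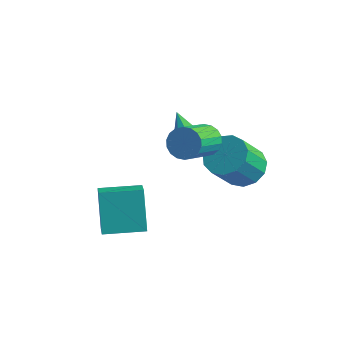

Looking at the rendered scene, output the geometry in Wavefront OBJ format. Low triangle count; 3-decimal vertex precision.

v -2.851 1.258 1.571
v -2.342 1.825 1.815
v -4.189 2.082 2.449
v -2.567 1.969 1.337
v -2.925 1.78 0.969
v -3.248 1.347 0.882
v -3.386 0.872 1.118
v -3.273 0.579 1.565
v -2.963 0.603 2.016
v -2.6 0.933 2.258
v -2.355 1.416 2.178
v -1.112 2.668 0.044
v -0.626 1.912 -0.459
v -0.842 0.795 1.013
v -1.328 1.552 1.516
v -0.216 2.208 -0.173
v -0.433 1.091 1.298
v -0.091 2.651 0.181
v -0.307 1.534 1.652
v -0.29 3.099 0.492
v -0.506 1.982 1.963
v -0.749 3.41 0.66
v -0.966 2.293 2.132
v -1.324 3.486 0.634
v -1.54 2.369 2.105
v -1.832 3.303 0.42
v -2.048 2.186 1.891
v -2.11 2.918 0.087
v -2.327 1.801 1.558
v -2.072 2.454 -0.26
v -2.288 1.337 1.212
v -1.729 2.058 -0.51
v -1.945 0.941 0.962
v -1.19 1.856 -0.584
v -1.406 0.739 0.887
v -3.881 -3.328 -1.519
v -4.621 -2.579 0.205
v -4.587 -2.539 -2.165
v -5.326 -1.79 -0.441
v -2.534 -2.09 -1.479
v -3.273 -1.341 0.245
v -3.239 -1.301 -2.125
v -3.979 -0.552 -0.401
v -1.935 0.965 2.561
v -1.172 1.099 2.646
v -1.001 -0.532 3.665
v -1.765 -0.665 3.579
v -1.309 1.257 2.923
v -1.139 -0.373 3.942
v -1.571 1.358 3.128
v -1.4 -0.273 4.146
v -1.905 1.38 3.22
v -1.734 -0.25 4.239
v -2.244 1.321 3.182
v -2.074 -0.309 4.201
v -2.523 1.191 3.021
v -2.352 -0.439 4.04
v -2.685 1.017 2.769
v -2.515 -0.614 3.787
v -2.699 0.832 2.475
v -2.528 -0.799 3.494
v -2.561 0.673 2.198
v -2.391 -0.957 3.217
v -2.3 0.573 1.994
v -2.129 -1.058 3.012
v -1.966 0.55 1.901
v -1.795 -1.08 2.92
v -1.626 0.609 1.939
v -1.456 -1.021 2.958
v -1.348 0.739 2.1
v -1.177 -0.891 3.119
v -1.185 0.914 2.353
v -1.015 -0.717 3.371
f 2 1 4
f 2 4 3
f 4 1 5
f 4 5 3
f 5 1 6
f 5 6 3
f 6 1 7
f 6 7 3
f 7 1 8
f 7 8 3
f 8 1 9
f 8 9 3
f 9 1 10
f 9 10 3
f 10 1 11
f 10 11 3
f 11 1 2
f 11 2 3
f 13 12 16
f 13 16 14
f 14 16 17
f 14 17 15
f 16 12 18
f 16 18 17
f 17 18 19
f 17 19 15
f 18 12 20
f 18 20 19
f 19 20 21
f 19 21 15
f 20 12 22
f 20 22 21
f 21 22 23
f 21 23 15
f 22 12 24
f 22 24 23
f 23 24 25
f 23 25 15
f 24 12 26
f 24 26 25
f 25 26 27
f 25 27 15
f 26 12 28
f 26 28 27
f 27 28 29
f 27 29 15
f 28 12 30
f 28 30 29
f 29 30 31
f 29 31 15
f 30 12 32
f 30 32 31
f 31 32 33
f 31 33 15
f 32 12 34
f 32 34 33
f 33 34 35
f 33 35 15
f 34 12 13
f 34 13 35
f 35 13 14
f 35 14 15
f 37 39 36
f 40 37 36
f 36 39 38
f 38 40 36
f 37 43 39
f 41 37 40
f 41 43 37
f 39 43 38
f 42 40 38
f 38 43 42
f 42 41 40
f 43 41 42
f 45 44 48
f 45 48 46
f 46 48 49
f 46 49 47
f 48 44 50
f 48 50 49
f 49 50 51
f 49 51 47
f 50 44 52
f 50 52 51
f 51 52 53
f 51 53 47
f 52 44 54
f 52 54 53
f 53 54 55
f 53 55 47
f 54 44 56
f 54 56 55
f 55 56 57
f 55 57 47
f 56 44 58
f 56 58 57
f 57 58 59
f 57 59 47
f 58 44 60
f 58 60 59
f 59 60 61
f 59 61 47
f 60 44 62
f 60 62 61
f 61 62 63
f 61 63 47
f 62 44 64
f 62 64 63
f 63 64 65
f 63 65 47
f 64 44 66
f 64 66 65
f 65 66 67
f 65 67 47
f 66 44 68
f 66 68 67
f 67 68 69
f 67 69 47
f 68 44 70
f 68 70 69
f 69 70 71
f 69 71 47
f 70 44 72
f 70 72 71
f 71 72 73
f 71 73 47
f 72 44 45
f 72 45 73
f 73 45 46
f 73 46 47



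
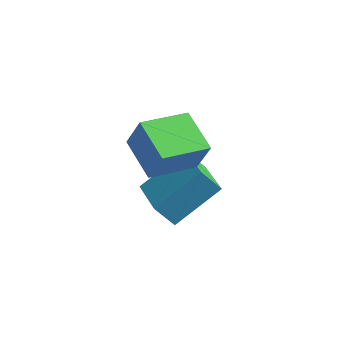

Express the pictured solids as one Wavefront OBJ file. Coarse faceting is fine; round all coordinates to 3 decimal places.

v -0.5 -1.433 2.989
v -0.031 -1.415 4.201
v 0.519 0.029 2.573
v 0.988 0.047 3.785
v 0.712 -2.407 2.535
v 1.181 -2.389 3.747
v 1.731 -0.945 2.119
v 2.2 -0.927 3.331
v -0.481 -0.56 -0.34
v 0.574 0.812 0.778
v 0.145 -0.329 -1.214
v 1.2 1.043 -0.097
v 0.6 -1.763 0.117
v 1.655 -0.391 1.234
v 1.226 -1.532 -0.758
v 2.281 -0.16 0.36
f 2 4 1
f 5 2 1
f 1 4 3
f 3 5 1
f 2 8 4
f 6 2 5
f 6 8 2
f 4 8 3
f 7 5 3
f 3 8 7
f 7 6 5
f 8 6 7
f 10 12 9
f 13 10 9
f 9 12 11
f 11 13 9
f 10 16 12
f 14 10 13
f 14 16 10
f 12 16 11
f 15 13 11
f 11 16 15
f 15 14 13
f 16 14 15



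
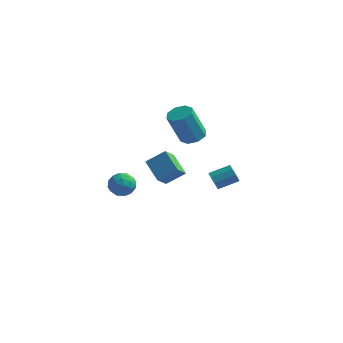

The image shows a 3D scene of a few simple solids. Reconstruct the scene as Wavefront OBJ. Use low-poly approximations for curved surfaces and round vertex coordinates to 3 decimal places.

v -1.958 2.396 -1.468
v -2.059 1.575 -0.789
v -1.078 2.877 -0.754
v -1.18 2.056 -0.076
v -0.96 1.664 -2.204
v -1.062 0.843 -1.526
v -0.081 2.145 -1.491
v -0.182 1.324 -0.812
v -3.76 2.897 -3.617
v -3.251 2.313 -3.814
v -4.189 2.187 -2.626
v -3.68 1.603 -2.823
v -3.403 2.294 -2.531
v -3.138 2.732 -3.143
v -4.302 1.768 -3.297
v -4.037 2.206 -3.909
v -3.586 1.615 -3.616
v -3.03 1.941 -3.143
v -4.41 2.559 -3.297
v -3.854 2.885 -2.824
v -3.467 2.667 -3.803
v -3.973 1.833 -2.637
v -3.81 2.239 -2.465
v -3.51 1.896 -2.581
v -3.401 2.914 -3.409
v -3.102 2.571 -3.524
v -3.192 2.559 -2.77
v -4.338 1.929 -2.916
v -4.039 1.586 -3.031
v -3.93 2.604 -3.859
v -3.63 2.261 -3.975
v -4.248 1.941 -3.67
v -3.365 1.914 -3.802
v -3.618 1.497 -3.219
v -3.983 1.593 -3.498
v -3.827 1.851 -3.858
v -3.039 2.105 -3.524
v -3.291 1.688 -2.941
v -3.128 2.094 -2.769
v -2.972 2.352 -3.129
v -3.236 1.695 -3.407
v -4.149 2.812 -3.499
v -4.401 2.395 -2.916
v -4.468 2.148 -3.311
v -4.312 2.406 -3.671
v -3.822 3.003 -3.221
v -4.075 2.586 -2.638
v -3.613 2.649 -2.582
v -3.457 2.907 -2.942
v -4.204 2.805 -3.033
v -0.243 3.444 0.55
v 0.245 2.902 0.513
v -0.269 2.314 2.333
v -0.757 2.856 2.37
v 0.462 3.371 0.725
v -0.052 2.783 2.545
v 0.266 3.882 0.835
v -0.248 3.295 2.655
v -0.228 4.137 0.778
v -0.742 3.55 2.598
v -0.731 3.986 0.587
v -1.245 3.398 2.407
v -0.948 3.517 0.375
v -1.462 2.929 2.195
v -0.752 3.005 0.265
v -1.266 2.418 2.085
v -0.258 2.75 0.322
v -0.772 2.163 2.142
v 2.709 -0.95 0.248
v 3.004 -1.046 -0.194
v 3.846 -0.405 0.23
v 3.551 -0.31 0.672
v 2.798 -0.743 -0.243
v 3.641 -0.103 0.182
v 2.551 -0.537 -0.062
v 3.393 0.103 0.363
v 2.377 -0.524 0.264
v 3.22 0.116 0.689
v 2.359 -0.711 0.582
v 3.201 -0.071 1.007
v 2.504 -1.01 0.744
v 3.347 -0.37 1.168
v 2.745 -1.28 0.674
v 3.588 -0.64 1.098
v 2.969 -1.397 0.404
v 3.812 -0.756 0.828
v 3.071 -1.304 0.061
v 3.914 -0.664 0.485
f 2 4 1
f 5 2 1
f 1 4 3
f 3 5 1
f 2 8 4
f 6 2 5
f 6 8 2
f 4 8 3
f 7 5 3
f 3 8 7
f 7 6 5
f 8 6 7
f 9 46 25
f 46 20 49
f 25 49 14
f 46 49 25
f 9 25 21
f 25 14 26
f 21 26 10
f 25 26 21
f 9 21 30
f 21 10 31
f 30 31 16
f 21 31 30
f 9 30 42
f 30 16 45
f 42 45 19
f 30 45 42
f 9 42 46
f 42 19 50
f 46 50 20
f 42 50 46
f 10 26 37
f 26 14 40
f 37 40 18
f 26 40 37
f 14 49 27
f 49 20 48
f 27 48 13
f 49 48 27
f 20 50 47
f 50 19 43
f 47 43 11
f 50 43 47
f 19 45 44
f 45 16 32
f 44 32 15
f 45 32 44
f 16 31 36
f 31 10 33
f 36 33 17
f 31 33 36
f 12 38 24
f 38 18 39
f 24 39 13
f 38 39 24
f 12 24 22
f 24 13 23
f 22 23 11
f 24 23 22
f 12 22 29
f 22 11 28
f 29 28 15
f 22 28 29
f 12 29 34
f 29 15 35
f 34 35 17
f 29 35 34
f 12 34 38
f 34 17 41
f 38 41 18
f 34 41 38
f 13 39 27
f 39 18 40
f 27 40 14
f 39 40 27
f 11 23 47
f 23 13 48
f 47 48 20
f 23 48 47
f 15 28 44
f 28 11 43
f 44 43 19
f 28 43 44
f 17 35 36
f 35 15 32
f 36 32 16
f 35 32 36
f 18 41 37
f 41 17 33
f 37 33 10
f 41 33 37
f 52 51 55
f 52 55 53
f 53 55 56
f 53 56 54
f 55 51 57
f 55 57 56
f 56 57 58
f 56 58 54
f 57 51 59
f 57 59 58
f 58 59 60
f 58 60 54
f 59 51 61
f 59 61 60
f 60 61 62
f 60 62 54
f 61 51 63
f 61 63 62
f 62 63 64
f 62 64 54
f 63 51 65
f 63 65 64
f 64 65 66
f 64 66 54
f 65 51 67
f 65 67 66
f 66 67 68
f 66 68 54
f 67 51 52
f 67 52 68
f 68 52 53
f 68 53 54
f 70 69 73
f 70 73 71
f 71 73 74
f 71 74 72
f 73 69 75
f 73 75 74
f 74 75 76
f 74 76 72
f 75 69 77
f 75 77 76
f 76 77 78
f 76 78 72
f 77 69 79
f 77 79 78
f 78 79 80
f 78 80 72
f 79 69 81
f 79 81 80
f 80 81 82
f 80 82 72
f 81 69 83
f 81 83 82
f 82 83 84
f 82 84 72
f 83 69 85
f 83 85 84
f 84 85 86
f 84 86 72
f 85 69 87
f 85 87 86
f 86 87 88
f 86 88 72
f 87 69 70
f 87 70 88
f 88 70 71
f 88 71 72



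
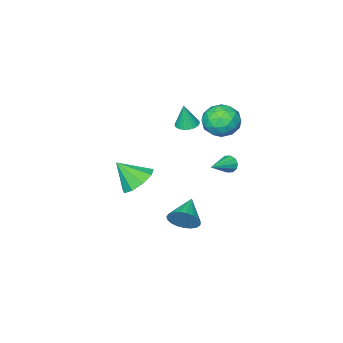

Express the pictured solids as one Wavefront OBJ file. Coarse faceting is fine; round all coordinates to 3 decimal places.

v 1.627 0.84 -3.169
v 2.138 0.594 -2.458
v 0.333 0 -2.531
v 1.987 0.919 -2.337
v 1.773 1.23 -2.36
v 1.534 1.474 -2.524
v 1.312 1.609 -2.798
v 1.143 1.61 -3.137
v 1.059 1.478 -3.482
v 1.073 1.236 -3.772
v 1.182 0.925 -3.959
v 1.369 0.6 -4.008
v 1.6 0.316 -3.913
v 1.836 0.123 -3.689
v 2.036 0.053 -3.375
v 2.165 0.12 -3.026
v 2.201 0.311 -2.701
v -2.23 0.017 -0.942
v -2.005 -0.246 -1.395
v -0.65 0.363 -0.358
v -2.049 0.094 -1.477
v -2.162 0.404 -1.355
v -2.301 0.567 -1.075
v -2.413 0.519 -0.745
v -2.455 0.28 -0.489
v -2.411 -0.06 -0.407
v -2.298 -0.37 -0.529
v -2.159 -0.533 -0.809
v -2.047 -0.485 -1.14
v -4.147 -1.471 1.429
v -3.488 -0.863 2.126
v -2.652 -2.137 0.594
v -1.993 -1.529 1.291
v -2.588 -2.406 1.696
v -3.512 -1.995 2.212
v -2.628 -1.005 0.508
v -3.552 -0.594 1.024
v -2.549 -0.575 1.556
v -2.524 -1.441 2.29
v -3.616 -1.559 0.43
v -3.591 -2.425 1.164
v -3.949 -1.109 1.851
v -2.191 -1.891 0.869
v -2.541 -2.407 1.107
v -2.154 -2.05 1.516
v -3.963 -1.774 1.901
v -3.576 -1.417 2.311
v -3.047 -2.324 2.058
v -2.564 -1.583 0.409
v -2.177 -1.226 0.819
v -3.986 -0.95 1.204
v -3.599 -0.593 1.613
v -3.093 -0.676 0.662
v -3.009 -0.582 1.925
v -2.13 -0.973 1.435
v -2.504 -0.665 0.975
v -3.047 -0.423 1.278
v -2.995 -1.091 2.357
v -2.116 -1.482 1.866
v -2.466 -1.998 2.104
v -3.009 -1.757 2.407
v -2.443 -0.922 2.022
v -4.024 -1.518 0.854
v -3.145 -1.909 0.363
v -3.131 -1.243 0.313
v -3.674 -1.002 0.616
v -4.01 -2.027 1.285
v -3.131 -2.418 0.795
v -3.093 -2.577 1.442
v -3.636 -2.335 1.745
v -3.697 -2.078 0.698
v 3.66 -0.324 0.145
v 4.215 -0.872 -0.572
v 4.34 -1.216 1.355
v 4.593 -0.292 -0.357
v 4.534 0.273 0.094
v 4.066 0.559 0.568
v 3.408 0.432 0.844
v 2.867 -0.049 0.794
v 2.698 -0.659 0.44
v 2.978 -1.112 -0.052
v 3.577 -1.196 -0.452
v -2.565 -3.662 0.33
v -2.07 -4.12 0.243
v -2.315 -3.678 1.83
v -1.929 -3.876 0.222
v -1.897 -3.594 0.22
v -1.982 -3.325 0.237
v -2.167 -3.114 0.27
v -2.421 -2.998 0.313
v -2.7 -2.996 0.36
v -2.955 -3.11 0.401
v -3.143 -3.319 0.431
v -3.232 -3.587 0.442
v -3.204 -3.869 0.435
v -3.067 -4.114 0.409
v -2.842 -4.282 0.37
v -2.57 -4.342 0.324
v -2.297 -4.285 0.279
f 2 1 4
f 2 4 3
f 4 1 5
f 4 5 3
f 5 1 6
f 5 6 3
f 6 1 7
f 6 7 3
f 7 1 8
f 7 8 3
f 8 1 9
f 8 9 3
f 9 1 10
f 9 10 3
f 10 1 11
f 10 11 3
f 11 1 12
f 11 12 3
f 12 1 13
f 12 13 3
f 13 1 14
f 13 14 3
f 14 1 15
f 14 15 3
f 15 1 16
f 15 16 3
f 16 1 17
f 16 17 3
f 17 1 2
f 17 2 3
f 19 18 21
f 19 21 20
f 21 18 22
f 21 22 20
f 22 18 23
f 22 23 20
f 23 18 24
f 23 24 20
f 24 18 25
f 24 25 20
f 25 18 26
f 25 26 20
f 26 18 27
f 26 27 20
f 27 18 28
f 27 28 20
f 28 18 29
f 28 29 20
f 29 18 19
f 29 19 20
f 30 67 46
f 67 41 70
f 46 70 35
f 67 70 46
f 30 46 42
f 46 35 47
f 42 47 31
f 46 47 42
f 30 42 51
f 42 31 52
f 51 52 37
f 42 52 51
f 30 51 63
f 51 37 66
f 63 66 40
f 51 66 63
f 30 63 67
f 63 40 71
f 67 71 41
f 63 71 67
f 31 47 58
f 47 35 61
f 58 61 39
f 47 61 58
f 35 70 48
f 70 41 69
f 48 69 34
f 70 69 48
f 41 71 68
f 71 40 64
f 68 64 32
f 71 64 68
f 40 66 65
f 66 37 53
f 65 53 36
f 66 53 65
f 37 52 57
f 52 31 54
f 57 54 38
f 52 54 57
f 33 59 45
f 59 39 60
f 45 60 34
f 59 60 45
f 33 45 43
f 45 34 44
f 43 44 32
f 45 44 43
f 33 43 50
f 43 32 49
f 50 49 36
f 43 49 50
f 33 50 55
f 50 36 56
f 55 56 38
f 50 56 55
f 33 55 59
f 55 38 62
f 59 62 39
f 55 62 59
f 34 60 48
f 60 39 61
f 48 61 35
f 60 61 48
f 32 44 68
f 44 34 69
f 68 69 41
f 44 69 68
f 36 49 65
f 49 32 64
f 65 64 40
f 49 64 65
f 38 56 57
f 56 36 53
f 57 53 37
f 56 53 57
f 39 62 58
f 62 38 54
f 58 54 31
f 62 54 58
f 73 72 75
f 73 75 74
f 75 72 76
f 75 76 74
f 76 72 77
f 76 77 74
f 77 72 78
f 77 78 74
f 78 72 79
f 78 79 74
f 79 72 80
f 79 80 74
f 80 72 81
f 80 81 74
f 81 72 82
f 81 82 74
f 82 72 73
f 82 73 74
f 84 83 86
f 84 86 85
f 86 83 87
f 86 87 85
f 87 83 88
f 87 88 85
f 88 83 89
f 88 89 85
f 89 83 90
f 89 90 85
f 90 83 91
f 90 91 85
f 91 83 92
f 91 92 85
f 92 83 93
f 92 93 85
f 93 83 94
f 93 94 85
f 94 83 95
f 94 95 85
f 95 83 96
f 95 96 85
f 96 83 97
f 96 97 85
f 97 83 98
f 97 98 85
f 98 83 99
f 98 99 85
f 99 83 84
f 99 84 85



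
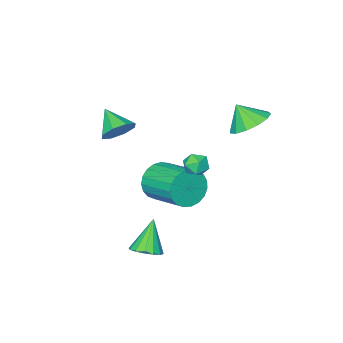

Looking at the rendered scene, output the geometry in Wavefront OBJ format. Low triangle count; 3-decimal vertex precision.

v -3.719 2.737 3.458
v -2.68 2.936 3.297
v -3.441 2.103 4.462
v -2.888 3.387 3.639
v -3.36 3.631 3.924
v -3.945 3.592 4.061
v -4.459 3.281 4.006
v -4.738 2.798 3.777
v -4.693 2.296 3.447
v -4.339 1.933 3.121
v -3.787 1.827 2.901
v -3.214 2.009 2.858
v -2.801 2.423 3.006
v 0.978 -0.714 3.21
v 1.619 -1.114 2.778
v 0.802 -1.886 4.03
v 1.841 -0.776 3.308
v 1.557 -0.403 3.781
v 0.934 -0.212 3.919
v 0.338 -0.315 3.643
v 0.116 -0.652 3.113
v 0.4 -1.026 2.64
v 1.022 -1.217 2.502
v 2.074 2.405 -2.535
v 2.579 2.861 -2.153
v 1.286 1.995 -1.005
v 2.27 3.103 -2.247
v 1.908 3.158 -2.419
v 1.591 3.012 -2.621
v 1.404 2.702 -2.801
v 1.396 2.314 -2.909
v 1.57 1.949 -2.917
v 1.879 1.707 -2.823
v 2.24 1.652 -2.652
v 2.557 1.799 -2.449
v 2.745 2.108 -2.27
v 2.753 2.497 -2.161
v -1.458 1.911 1.412
v -1.03 1.422 1.168
v -2.27 1.538 0.732
v -1.842 1.049 0.488
v -2.075 1.013 1.141
v -1.573 1.243 1.561
v -1.727 1.717 0.339
v -1.225 1.947 0.759
v -1.196 1.302 0.505
v -1.411 0.867 1.001
v -1.889 2.093 0.899
v -2.104 1.658 1.395
v -1.638 -1.002 -1.48
v -1.103 -1.287 -0.598
v -1.048 0.797 0.042
v -1.582 1.082 -0.84
v -0.773 -1.207 -0.885
v -0.717 0.876 -0.245
v -0.592 -1.093 -1.275
v -0.536 0.991 -0.635
v -0.592 -0.962 -1.7
v -0.536 1.121 -1.06
v -0.772 -0.838 -2.087
v -0.717 1.245 -1.448
v -1.103 -0.743 -2.369
v -1.047 1.34 -1.73
v -1.526 -0.692 -2.498
v -1.47 1.391 -1.858
v -1.968 -0.695 -2.45
v -1.912 1.388 -1.811
v -2.353 -0.751 -2.235
v -2.298 1.333 -1.595
v -2.615 -0.85 -1.889
v -2.559 1.233 -1.249
v -2.708 -0.975 -1.472
v -2.652 1.108 -0.833
v -2.615 -1.105 -1.057
v -2.559 0.978 -0.417
v -2.354 -1.217 -0.715
v -2.298 0.866 -0.075
v -1.969 -1.292 -0.505
v -1.913 0.791 0.135
v -1.526 -1.317 -0.463
v -1.471 0.767 0.176
f 2 1 4
f 2 4 3
f 4 1 5
f 4 5 3
f 5 1 6
f 5 6 3
f 6 1 7
f 6 7 3
f 7 1 8
f 7 8 3
f 8 1 9
f 8 9 3
f 9 1 10
f 9 10 3
f 10 1 11
f 10 11 3
f 11 1 12
f 11 12 3
f 12 1 13
f 12 13 3
f 13 1 2
f 13 2 3
f 15 14 17
f 15 17 16
f 17 14 18
f 17 18 16
f 18 14 19
f 18 19 16
f 19 14 20
f 19 20 16
f 20 14 21
f 20 21 16
f 21 14 22
f 21 22 16
f 22 14 23
f 22 23 16
f 23 14 15
f 23 15 16
f 25 24 27
f 25 27 26
f 27 24 28
f 27 28 26
f 28 24 29
f 28 29 26
f 29 24 30
f 29 30 26
f 30 24 31
f 30 31 26
f 31 24 32
f 31 32 26
f 32 24 33
f 32 33 26
f 33 24 34
f 33 34 26
f 34 24 35
f 34 35 26
f 35 24 36
f 35 36 26
f 36 24 37
f 36 37 26
f 37 24 25
f 37 25 26
f 38 49 43
f 38 43 39
f 38 39 45
f 38 45 48
f 38 48 49
f 39 43 47
f 43 49 42
f 49 48 40
f 48 45 44
f 45 39 46
f 41 47 42
f 41 42 40
f 41 40 44
f 41 44 46
f 41 46 47
f 42 47 43
f 40 42 49
f 44 40 48
f 46 44 45
f 47 46 39
f 51 50 54
f 51 54 52
f 52 54 55
f 52 55 53
f 54 50 56
f 54 56 55
f 55 56 57
f 55 57 53
f 56 50 58
f 56 58 57
f 57 58 59
f 57 59 53
f 58 50 60
f 58 60 59
f 59 60 61
f 59 61 53
f 60 50 62
f 60 62 61
f 61 62 63
f 61 63 53
f 62 50 64
f 62 64 63
f 63 64 65
f 63 65 53
f 64 50 66
f 64 66 65
f 65 66 67
f 65 67 53
f 66 50 68
f 66 68 67
f 67 68 69
f 67 69 53
f 68 50 70
f 68 70 69
f 69 70 71
f 69 71 53
f 70 50 72
f 70 72 71
f 71 72 73
f 71 73 53
f 72 50 74
f 72 74 73
f 73 74 75
f 73 75 53
f 74 50 76
f 74 76 75
f 75 76 77
f 75 77 53
f 76 50 78
f 76 78 77
f 77 78 79
f 77 79 53
f 78 50 80
f 78 80 79
f 79 80 81
f 79 81 53
f 80 50 51
f 80 51 81
f 81 51 52
f 81 52 53



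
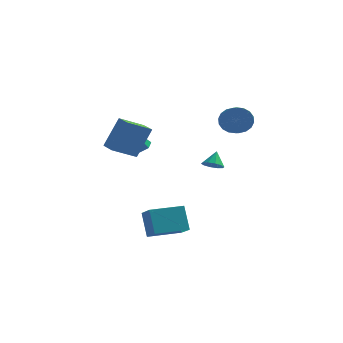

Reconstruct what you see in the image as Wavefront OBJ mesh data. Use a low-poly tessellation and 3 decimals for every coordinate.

v -3.369 -3.768 3.287
v -2.745 -3.146 5.003
v -2.335 -2.91 2.599
v -1.71 -2.287 4.316
v -2.71 -4.533 3.324
v -2.085 -3.91 5.041
v -1.675 -3.674 2.637
v -1.051 -3.052 4.353
v 0.475 3.442 -0.515
v 0.96 3.754 -0.793
v 0.545 4.058 0.295
v 0.624 3.932 -0.9
v 0.23 3.923 -0.859
v -0.069 3.731 -0.688
v -0.161 3.428 -0.45
v -0.01 3.131 -0.238
v 0.327 2.953 -0.131
v 0.72 2.962 -0.171
v 1.02 3.154 -0.343
v 1.112 3.457 -0.581
v 1.724 3.134 3.04
v 1.95 3.52 3.786
v 2.402 2.293 4.286
v 2.176 1.906 3.54
v 1.584 3.413 3.852
v 2.036 2.185 4.352
v 1.246 3.25 3.758
v 1.698 2.022 4.257
v 1.002 3.064 3.521
v 1.454 1.836 4.021
v 0.902 2.892 3.189
v 1.354 1.664 3.689
v 0.964 2.767 2.828
v 1.416 1.54 3.327
v 1.177 2.716 2.508
v 1.629 1.488 3.008
v 1.498 2.747 2.294
v 1.95 1.52 2.794
v 1.864 2.855 2.228
v 2.316 1.627 2.728
v 2.202 3.018 2.323
v 2.654 1.79 2.822
v 2.446 3.204 2.559
v 2.898 1.976 3.059
v 2.546 3.376 2.891
v 2.998 2.148 3.391
v 2.484 3.5 3.253
v 2.936 2.273 3.752
v 2.271 3.552 3.572
v 2.723 2.324 4.072
v -0.87 -3.28 -2.852
v -1.34 -2.611 -1.489
v -1.591 -2.194 -3.634
v -2.061 -1.525 -2.27
v 0.681 -2.235 -2.83
v 0.211 -1.566 -1.466
v -0.04 -1.149 -3.611
v -0.51 -0.48 -2.248
v -3.456 2.637 0.846
v -2.774 2.326 0.871
v -3.824 1.963 2.474
v -2.781 2.856 1.089
v -3.183 3.259 1.165
v -3.745 3.297 1.054
v -4.138 2.949 0.821
v -4.131 2.418 0.603
v -3.729 2.016 0.527
v -3.167 1.978 0.638
f 2 4 1
f 5 2 1
f 1 4 3
f 3 5 1
f 2 8 4
f 6 2 5
f 6 8 2
f 4 8 3
f 7 5 3
f 3 8 7
f 7 6 5
f 8 6 7
f 10 9 12
f 10 12 11
f 12 9 13
f 12 13 11
f 13 9 14
f 13 14 11
f 14 9 15
f 14 15 11
f 15 9 16
f 15 16 11
f 16 9 17
f 16 17 11
f 17 9 18
f 17 18 11
f 18 9 19
f 18 19 11
f 19 9 20
f 19 20 11
f 20 9 10
f 20 10 11
f 22 21 25
f 22 25 23
f 23 25 26
f 23 26 24
f 25 21 27
f 25 27 26
f 26 27 28
f 26 28 24
f 27 21 29
f 27 29 28
f 28 29 30
f 28 30 24
f 29 21 31
f 29 31 30
f 30 31 32
f 30 32 24
f 31 21 33
f 31 33 32
f 32 33 34
f 32 34 24
f 33 21 35
f 33 35 34
f 34 35 36
f 34 36 24
f 35 21 37
f 35 37 36
f 36 37 38
f 36 38 24
f 37 21 39
f 37 39 38
f 38 39 40
f 38 40 24
f 39 21 41
f 39 41 40
f 40 41 42
f 40 42 24
f 41 21 43
f 41 43 42
f 42 43 44
f 42 44 24
f 43 21 45
f 43 45 44
f 44 45 46
f 44 46 24
f 45 21 47
f 45 47 46
f 46 47 48
f 46 48 24
f 47 21 49
f 47 49 48
f 48 49 50
f 48 50 24
f 49 21 22
f 49 22 50
f 50 22 23
f 50 23 24
f 52 54 51
f 55 52 51
f 51 54 53
f 53 55 51
f 52 58 54
f 56 52 55
f 56 58 52
f 54 58 53
f 57 55 53
f 53 58 57
f 57 56 55
f 58 56 57
f 60 59 62
f 60 62 61
f 62 59 63
f 62 63 61
f 63 59 64
f 63 64 61
f 64 59 65
f 64 65 61
f 65 59 66
f 65 66 61
f 66 59 67
f 66 67 61
f 67 59 68
f 67 68 61
f 68 59 60
f 68 60 61



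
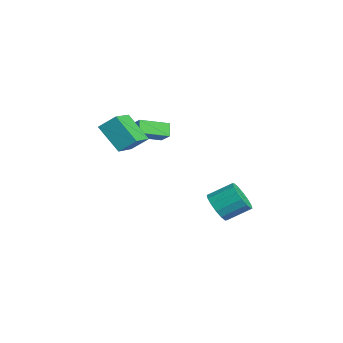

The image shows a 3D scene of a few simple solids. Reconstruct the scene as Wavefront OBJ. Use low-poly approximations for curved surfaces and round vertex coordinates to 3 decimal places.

v -0.855 -2.724 2.773
v -0.046 -2.481 3.43
v -0.935 -0.97 2.223
v -0.126 -0.727 2.881
v -0.234 -2.913 2.079
v 0.575 -2.67 2.737
v -0.314 -1.159 1.53
v 0.495 -0.916 2.187
v 0.77 -3.2 1.648
v -0.473 -3.996 3.056
v 1.096 -2.286 2.452
v -0.147 -3.082 3.86
v 2.247 -4.318 2.32
v 1.004 -5.114 3.728
v 2.573 -3.404 3.124
v 1.33 -4.2 4.532
v 0.62 1.808 -3.862
v 1.048 2.263 -4.731
v 1.327 3.688 -3.846
v 0.9 3.232 -2.978
v 0.508 2.385 -4.756
v 0.788 3.809 -3.871
v -0.001 2.352 -4.542
v 0.278 3.776 -3.657
v -0.344 2.173 -4.146
v -0.065 3.597 -3.261
v -0.429 1.896 -3.674
v -0.15 3.321 -2.789
v -0.232 1.596 -3.252
v 0.047 3.02 -2.367
v 0.193 1.352 -2.994
v 0.472 2.777 -2.109
v 0.732 1.231 -2.969
v 1.012 2.655 -2.084
v 1.242 1.264 -3.183
v 1.521 2.688 -2.298
v 1.585 1.443 -3.579
v 1.864 2.867 -2.694
v 1.67 1.719 -4.051
v 1.949 3.144 -3.166
v 1.473 2.02 -4.473
v 1.752 3.444 -3.588
f 2 4 1
f 5 2 1
f 1 4 3
f 3 5 1
f 2 8 4
f 6 2 5
f 6 8 2
f 4 8 3
f 7 5 3
f 3 8 7
f 7 6 5
f 8 6 7
f 10 12 9
f 13 10 9
f 9 12 11
f 11 13 9
f 10 16 12
f 14 10 13
f 14 16 10
f 12 16 11
f 15 13 11
f 11 16 15
f 15 14 13
f 16 14 15
f 18 17 21
f 18 21 19
f 19 21 22
f 19 22 20
f 21 17 23
f 21 23 22
f 22 23 24
f 22 24 20
f 23 17 25
f 23 25 24
f 24 25 26
f 24 26 20
f 25 17 27
f 25 27 26
f 26 27 28
f 26 28 20
f 27 17 29
f 27 29 28
f 28 29 30
f 28 30 20
f 29 17 31
f 29 31 30
f 30 31 32
f 30 32 20
f 31 17 33
f 31 33 32
f 32 33 34
f 32 34 20
f 33 17 35
f 33 35 34
f 34 35 36
f 34 36 20
f 35 17 37
f 35 37 36
f 36 37 38
f 36 38 20
f 37 17 39
f 37 39 38
f 38 39 40
f 38 40 20
f 39 17 41
f 39 41 40
f 40 41 42
f 40 42 20
f 41 17 18
f 41 18 42
f 42 18 19
f 42 19 20



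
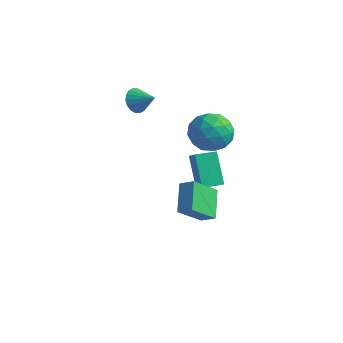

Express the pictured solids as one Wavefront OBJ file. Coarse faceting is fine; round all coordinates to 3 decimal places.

v -0.753 1.61 -4.484
v -0.099 1.186 -3.825
v -1.739 2.387 -3.005
v -1.086 1.963 -2.346
v -0.114 2.517 -4.534
v 0.539 2.093 -3.875
v -1.101 3.294 -3.055
v -0.447 2.87 -2.396
v -0.395 1.916 0.529
v 0.72 2.125 0.802
v 0.06 0.155 0.018
v 1.175 0.364 0.291
v 0.37 0.299 1.134
v 0.089 1.387 1.45
v 0.691 0.893 -0.63
v 0.41 1.981 -0.314
v 1.391 1.493 0.086
v 1.193 1.125 1.176
v -0.413 1.155 -0.356
v -0.611 0.787 0.734
v 0.123 2.175 0.71
v 0.657 0.105 0.11
v 0.184 0.067 0.605
v 0.84 0.19 0.766
v -0.248 1.741 1.091
v 0.408 1.864 1.251
v 0.202 0.791 1.447
v 0.372 0.416 -0.431
v 1.028 0.539 -0.271
v -0.06 2.09 0.054
v 0.596 2.213 0.215
v 0.578 1.489 -0.627
v 1.173 1.926 0.45
v 1.44 0.891 0.149
v 1.155 1.202 -0.392
v 0.99 1.842 -0.206
v 1.057 1.71 1.09
v 1.324 0.675 0.79
v 0.851 0.637 1.286
v 0.686 1.276 1.471
v 1.451 1.339 0.67
v -0.544 1.605 0.03
v -0.277 0.57 -0.27
v 0.094 1.004 -0.651
v -0.071 1.643 -0.466
v -0.66 1.389 0.671
v -0.393 0.354 0.37
v -0.21 0.438 1.026
v -0.375 1.078 1.212
v -0.671 0.941 0.15
v 1.534 -2.921 -0.175
v 2.235 -2.8 0.231
v 1.994 -1.74 -1.323
v 2.695 -1.619 -0.917
v 2.245 -4.061 -1.063
v 2.946 -3.94 -0.657
v 2.705 -2.88 -2.211
v 3.406 -2.759 -1.805
v -4.038 1.267 0.716
v -3.673 1.382 0.071
v -2.982 1.333 1.324
v -3.749 1.692 0.169
v -3.883 1.918 0.376
v -4.046 2.014 0.65
v -4.209 1.963 0.938
v -4.337 1.774 1.181
v -4.406 1.485 1.332
v -4.402 1.152 1.361
v -4.326 0.842 1.263
v -4.193 0.617 1.056
v -4.029 0.52 0.782
v -3.867 0.571 0.494
v -3.739 0.76 0.251
v -3.669 1.05 0.1
f 2 4 1
f 5 2 1
f 1 4 3
f 3 5 1
f 2 8 4
f 6 2 5
f 6 8 2
f 4 8 3
f 7 5 3
f 3 8 7
f 7 6 5
f 8 6 7
f 9 46 25
f 46 20 49
f 25 49 14
f 46 49 25
f 9 25 21
f 25 14 26
f 21 26 10
f 25 26 21
f 9 21 30
f 21 10 31
f 30 31 16
f 21 31 30
f 9 30 42
f 30 16 45
f 42 45 19
f 30 45 42
f 9 42 46
f 42 19 50
f 46 50 20
f 42 50 46
f 10 26 37
f 26 14 40
f 37 40 18
f 26 40 37
f 14 49 27
f 49 20 48
f 27 48 13
f 49 48 27
f 20 50 47
f 50 19 43
f 47 43 11
f 50 43 47
f 19 45 44
f 45 16 32
f 44 32 15
f 45 32 44
f 16 31 36
f 31 10 33
f 36 33 17
f 31 33 36
f 12 38 24
f 38 18 39
f 24 39 13
f 38 39 24
f 12 24 22
f 24 13 23
f 22 23 11
f 24 23 22
f 12 22 29
f 22 11 28
f 29 28 15
f 22 28 29
f 12 29 34
f 29 15 35
f 34 35 17
f 29 35 34
f 12 34 38
f 34 17 41
f 38 41 18
f 34 41 38
f 13 39 27
f 39 18 40
f 27 40 14
f 39 40 27
f 11 23 47
f 23 13 48
f 47 48 20
f 23 48 47
f 15 28 44
f 28 11 43
f 44 43 19
f 28 43 44
f 17 35 36
f 35 15 32
f 36 32 16
f 35 32 36
f 18 41 37
f 41 17 33
f 37 33 10
f 41 33 37
f 52 54 51
f 55 52 51
f 51 54 53
f 53 55 51
f 52 58 54
f 56 52 55
f 56 58 52
f 54 58 53
f 57 55 53
f 53 58 57
f 57 56 55
f 58 56 57
f 60 59 62
f 60 62 61
f 62 59 63
f 62 63 61
f 63 59 64
f 63 64 61
f 64 59 65
f 64 65 61
f 65 59 66
f 65 66 61
f 66 59 67
f 66 67 61
f 67 59 68
f 67 68 61
f 68 59 69
f 68 69 61
f 69 59 70
f 69 70 61
f 70 59 71
f 70 71 61
f 71 59 72
f 71 72 61
f 72 59 73
f 72 73 61
f 73 59 74
f 73 74 61
f 74 59 60
f 74 60 61



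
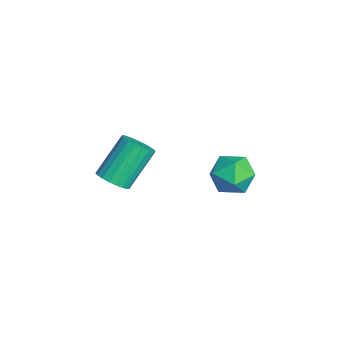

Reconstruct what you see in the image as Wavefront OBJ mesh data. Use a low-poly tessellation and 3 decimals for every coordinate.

v -1.585 -1.932 -1.239
v -1.244 -2.363 -0.744
v -1.914 -1.22 0.714
v -2.255 -0.788 0.219
v -1.027 -2.155 -0.807
v -1.697 -1.011 0.65
v -0.906 -1.908 -0.946
v -1.576 -0.764 0.512
v -0.903 -1.665 -1.134
v -1.573 -0.522 0.323
v -1.017 -1.468 -1.341
v -1.687 -0.325 0.116
v -1.23 -1.351 -1.531
v -1.9 -0.208 -0.073
v -1.504 -1.335 -1.669
v -2.174 -0.192 -0.212
v -1.792 -1.422 -1.734
v -2.463 -0.279 -0.276
v -2.045 -1.597 -1.713
v -2.715 -0.454 -0.255
v -2.217 -1.83 -1.609
v -2.888 -0.687 -0.152
v -2.281 -2.08 -1.442
v -2.951 -0.937 0.016
v -2.224 -2.305 -1.24
v -2.894 -1.162 0.218
v -2.056 -2.465 -1.037
v -2.727 -1.322 0.42
v -1.807 -2.533 -0.87
v -2.478 -1.39 0.588
v -1.52 -2.497 -0.766
v -2.19 -1.354 0.692
v -3.13 3.92 -3.318
v -2.245 3.423 -3.547
v -3.535 2.697 -2.233
v -2.65 2.2 -2.462
v -2.622 3.099 -1.938
v -2.371 3.855 -2.608
v -3.409 2.265 -3.172
v -3.158 3.021 -3.842
v -2.417 2.401 -3.457
v -1.93 2.916 -2.694
v -3.85 3.204 -3.086
v -3.363 3.719 -2.323
f 2 1 5
f 2 5 3
f 3 5 6
f 3 6 4
f 5 1 7
f 5 7 6
f 6 7 8
f 6 8 4
f 7 1 9
f 7 9 8
f 8 9 10
f 8 10 4
f 9 1 11
f 9 11 10
f 10 11 12
f 10 12 4
f 11 1 13
f 11 13 12
f 12 13 14
f 12 14 4
f 13 1 15
f 13 15 14
f 14 15 16
f 14 16 4
f 15 1 17
f 15 17 16
f 16 17 18
f 16 18 4
f 17 1 19
f 17 19 18
f 18 19 20
f 18 20 4
f 19 1 21
f 19 21 20
f 20 21 22
f 20 22 4
f 21 1 23
f 21 23 22
f 22 23 24
f 22 24 4
f 23 1 25
f 23 25 24
f 24 25 26
f 24 26 4
f 25 1 27
f 25 27 26
f 26 27 28
f 26 28 4
f 27 1 29
f 27 29 28
f 28 29 30
f 28 30 4
f 29 1 31
f 29 31 30
f 30 31 32
f 30 32 4
f 31 1 2
f 31 2 32
f 32 2 3
f 32 3 4
f 33 44 38
f 33 38 34
f 33 34 40
f 33 40 43
f 33 43 44
f 34 38 42
f 38 44 37
f 44 43 35
f 43 40 39
f 40 34 41
f 36 42 37
f 36 37 35
f 36 35 39
f 36 39 41
f 36 41 42
f 37 42 38
f 35 37 44
f 39 35 43
f 41 39 40
f 42 41 34

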